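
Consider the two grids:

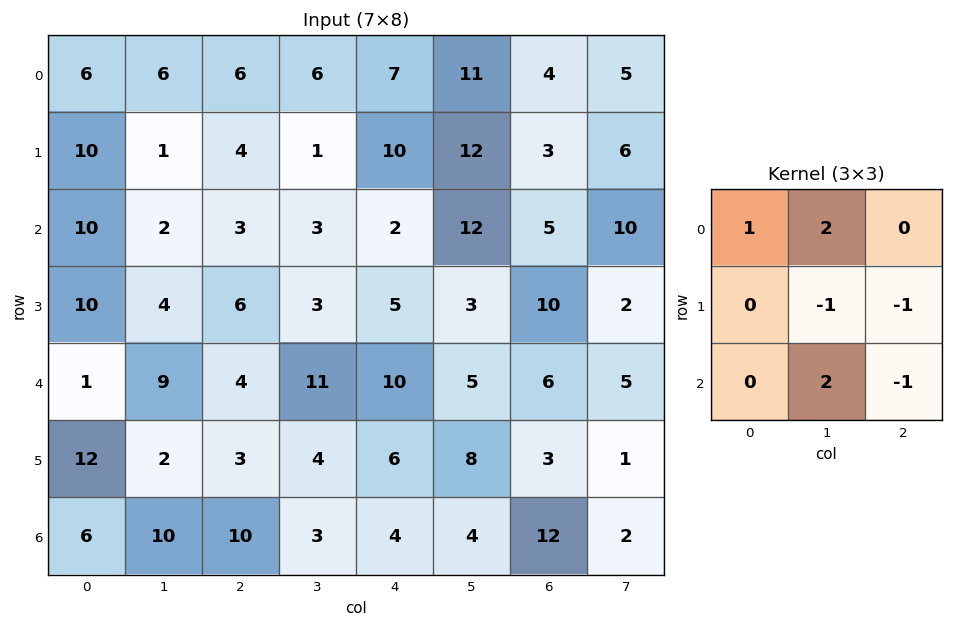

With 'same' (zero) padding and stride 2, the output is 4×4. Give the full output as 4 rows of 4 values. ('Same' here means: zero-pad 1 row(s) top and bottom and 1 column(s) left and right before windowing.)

Output[0,0]: The receptive field on the zero-padded input at this output position is [0 0 0 / 0 6 6 / 0 10 1]. Elementwise product with the kernel and sum: 0·1 + 0·2 + 6·-1 + 6·-1 + 10·2 + 1·-1.
Output[0,1]: The receptive field on the zero-padded input at this output position is [0 0 0 / 6 6 6 / 1 4 1]. Elementwise product with the kernel and sum: 0·1 + 0·2 + 6·-1 + 6·-1 + 4·2 + 1·-1.

7 -5 -10 -9
24 12 14 21
32 3 2 17
8 -5 8 0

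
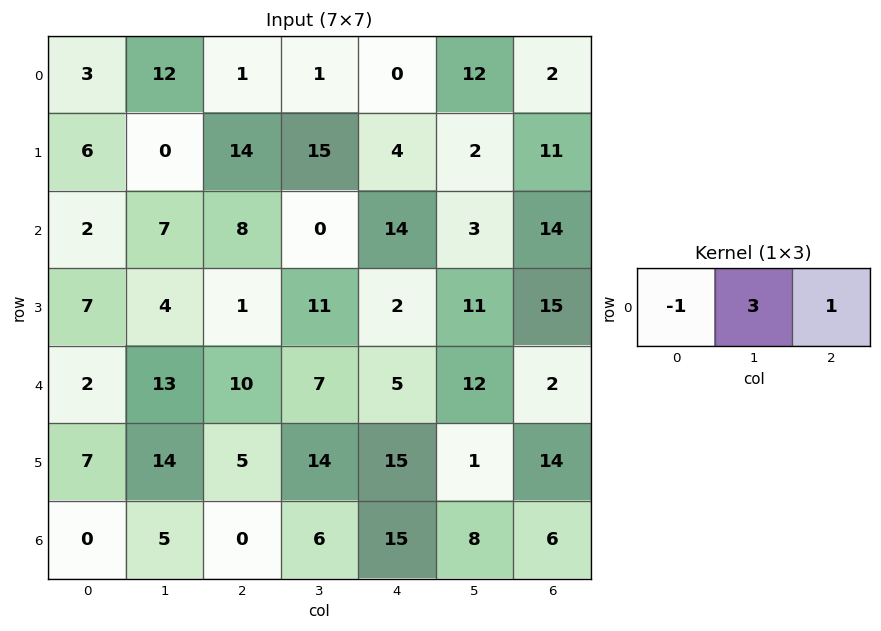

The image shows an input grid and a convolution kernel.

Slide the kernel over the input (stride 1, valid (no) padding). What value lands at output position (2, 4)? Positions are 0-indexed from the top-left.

9

The receptive field on the input at this output position is [14 3 14]. Elementwise product with the kernel and sum: 14·-1 + 3·3 + 14·1.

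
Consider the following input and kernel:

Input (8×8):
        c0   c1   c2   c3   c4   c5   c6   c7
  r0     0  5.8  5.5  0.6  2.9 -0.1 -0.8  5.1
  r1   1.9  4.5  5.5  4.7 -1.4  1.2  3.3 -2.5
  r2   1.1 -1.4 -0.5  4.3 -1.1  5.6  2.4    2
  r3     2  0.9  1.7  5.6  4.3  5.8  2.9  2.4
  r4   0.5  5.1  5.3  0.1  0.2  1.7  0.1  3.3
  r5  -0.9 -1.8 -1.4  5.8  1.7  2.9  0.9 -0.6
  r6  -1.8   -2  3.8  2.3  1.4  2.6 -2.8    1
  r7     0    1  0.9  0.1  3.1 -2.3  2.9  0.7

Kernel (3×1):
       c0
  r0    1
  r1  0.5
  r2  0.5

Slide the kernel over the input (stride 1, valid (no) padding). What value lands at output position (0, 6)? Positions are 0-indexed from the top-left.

The receptive field on the input at this output position is [-0.8 / 3.3 / 2.4]. Elementwise product with the kernel and sum: -0.8·1 + 3.3·0.5 + 2.4·0.5.

2.05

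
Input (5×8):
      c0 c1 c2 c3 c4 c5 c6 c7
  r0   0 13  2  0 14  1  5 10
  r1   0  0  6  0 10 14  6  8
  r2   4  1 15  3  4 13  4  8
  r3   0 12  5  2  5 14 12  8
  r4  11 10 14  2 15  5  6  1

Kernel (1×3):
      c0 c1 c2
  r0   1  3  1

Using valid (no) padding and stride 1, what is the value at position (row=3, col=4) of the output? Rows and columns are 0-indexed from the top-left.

59

The receptive field on the input at this output position is [5 14 12]. Elementwise product with the kernel and sum: 5·1 + 14·3 + 12·1.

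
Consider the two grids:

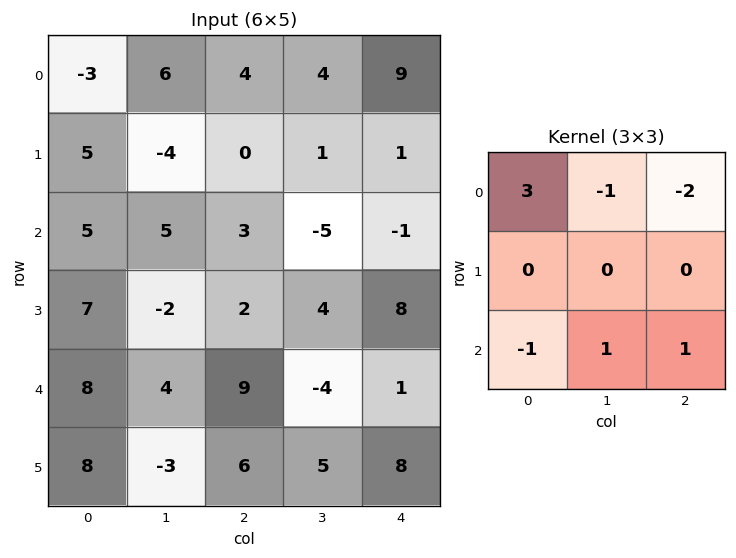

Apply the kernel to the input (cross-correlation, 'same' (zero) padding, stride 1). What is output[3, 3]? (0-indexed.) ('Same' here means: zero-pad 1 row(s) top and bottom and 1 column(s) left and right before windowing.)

The receptive field on the zero-padded input at this output position is [3 -5 -1 / 2 4 8 / 9 -4 1]. Elementwise product with the kernel and sum: 3·3 + -5·-1 + -1·-2 + 9·-1 + -4·1 + 1·1.

4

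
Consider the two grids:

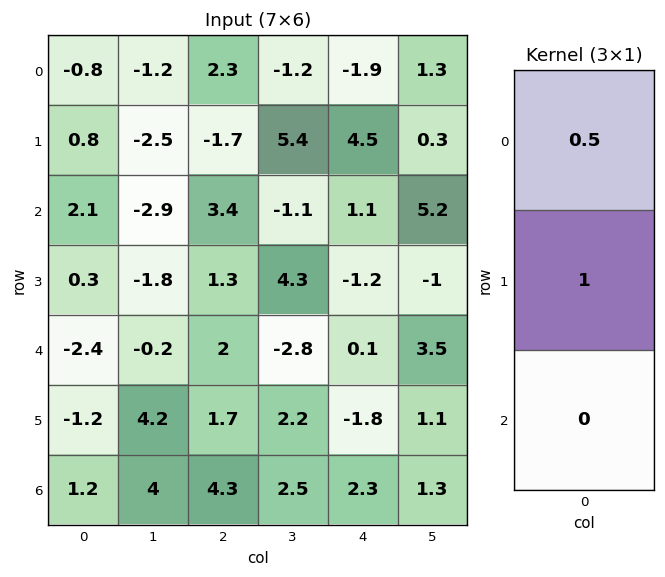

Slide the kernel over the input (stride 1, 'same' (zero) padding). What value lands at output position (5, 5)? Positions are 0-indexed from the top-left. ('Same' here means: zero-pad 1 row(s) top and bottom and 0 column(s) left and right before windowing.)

The receptive field on the zero-padded input at this output position is [3.5 / 1.1 / 1.3]. Elementwise product with the kernel and sum: 3.5·0.5 + 1.1·1.

2.85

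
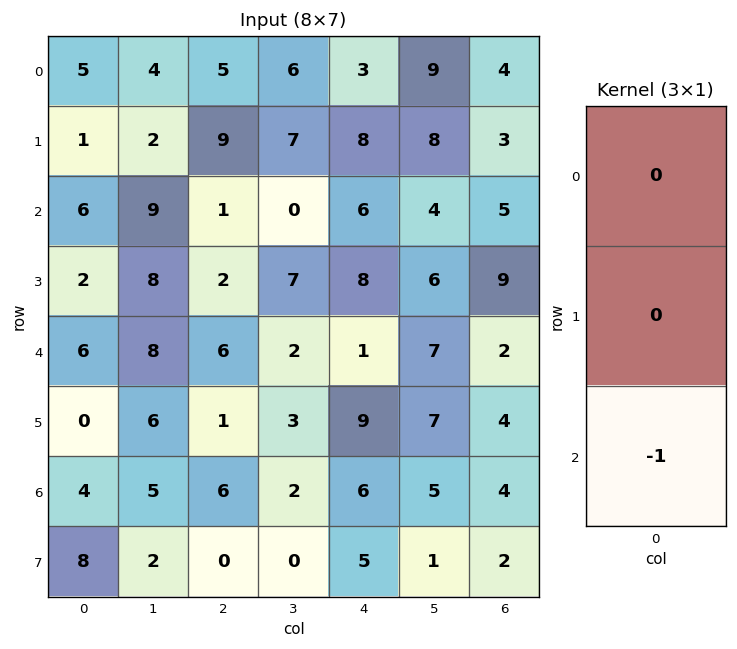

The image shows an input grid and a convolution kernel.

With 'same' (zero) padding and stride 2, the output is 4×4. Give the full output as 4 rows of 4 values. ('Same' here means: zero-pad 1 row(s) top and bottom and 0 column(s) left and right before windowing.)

Output[0,0]: The receptive field on the zero-padded input at this output position is [0 / 5 / 1]. Elementwise product with the kernel and sum: 1·-1.

-1 -9 -8 -3
-2 -2 -8 -9
0 -1 -9 -4
-8 0 -5 -2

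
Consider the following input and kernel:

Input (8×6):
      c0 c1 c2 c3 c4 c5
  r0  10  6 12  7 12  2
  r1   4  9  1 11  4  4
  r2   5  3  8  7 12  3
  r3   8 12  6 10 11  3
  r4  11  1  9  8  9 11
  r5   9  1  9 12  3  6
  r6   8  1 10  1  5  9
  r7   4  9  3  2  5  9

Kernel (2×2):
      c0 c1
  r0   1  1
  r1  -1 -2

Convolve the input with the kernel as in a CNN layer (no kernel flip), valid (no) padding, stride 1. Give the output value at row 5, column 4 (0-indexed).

The receptive field on the input at this output position is [3 6 / 5 9]. Elementwise product with the kernel and sum: 3·1 + 6·1 + 5·-1 + 9·-2.

-14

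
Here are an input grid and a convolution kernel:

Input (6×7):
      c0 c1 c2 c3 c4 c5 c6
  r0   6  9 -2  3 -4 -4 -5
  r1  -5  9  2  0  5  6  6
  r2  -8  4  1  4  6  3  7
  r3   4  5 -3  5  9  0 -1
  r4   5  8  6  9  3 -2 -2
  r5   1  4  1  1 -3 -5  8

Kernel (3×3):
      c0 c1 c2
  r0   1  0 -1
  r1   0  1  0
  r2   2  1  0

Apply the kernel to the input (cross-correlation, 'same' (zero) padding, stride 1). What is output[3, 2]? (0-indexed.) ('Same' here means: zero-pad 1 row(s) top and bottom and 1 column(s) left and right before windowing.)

The receptive field on the zero-padded input at this output position is [4 1 4 / 5 -3 5 / 8 6 9]. Elementwise product with the kernel and sum: 4·1 + 4·-1 + -3·1 + 8·2 + 6·1.

19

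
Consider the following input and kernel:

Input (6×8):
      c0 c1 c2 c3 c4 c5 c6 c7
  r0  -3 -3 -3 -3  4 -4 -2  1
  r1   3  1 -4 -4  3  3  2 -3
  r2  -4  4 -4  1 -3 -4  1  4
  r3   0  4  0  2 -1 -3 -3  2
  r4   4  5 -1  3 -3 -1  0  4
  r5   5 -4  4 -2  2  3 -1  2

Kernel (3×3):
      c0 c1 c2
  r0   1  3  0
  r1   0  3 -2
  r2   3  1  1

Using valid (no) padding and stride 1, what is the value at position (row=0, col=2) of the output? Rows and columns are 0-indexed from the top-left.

-44

The receptive field on the input at this output position is [-3 -3 4 / -4 -4 3 / -4 1 -3]. Elementwise product with the kernel and sum: -3·1 + -3·3 + -4·3 + 3·-2 + -4·3 + 1·1 + -3·1.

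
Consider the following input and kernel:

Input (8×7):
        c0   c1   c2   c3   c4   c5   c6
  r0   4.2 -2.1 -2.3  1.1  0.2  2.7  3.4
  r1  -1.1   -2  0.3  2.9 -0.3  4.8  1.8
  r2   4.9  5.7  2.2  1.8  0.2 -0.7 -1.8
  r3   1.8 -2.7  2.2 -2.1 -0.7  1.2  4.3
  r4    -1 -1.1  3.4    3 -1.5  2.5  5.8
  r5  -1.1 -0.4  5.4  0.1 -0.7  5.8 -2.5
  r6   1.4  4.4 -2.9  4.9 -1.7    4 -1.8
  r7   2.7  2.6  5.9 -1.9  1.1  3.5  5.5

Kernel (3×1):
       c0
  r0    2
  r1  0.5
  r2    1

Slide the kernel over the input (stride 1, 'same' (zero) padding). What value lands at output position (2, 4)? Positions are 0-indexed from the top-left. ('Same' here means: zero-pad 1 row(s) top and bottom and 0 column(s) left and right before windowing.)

The receptive field on the zero-padded input at this output position is [-0.3 / 0.2 / -0.7]. Elementwise product with the kernel and sum: -0.3·2 + 0.2·0.5 + -0.7·1.

-1.2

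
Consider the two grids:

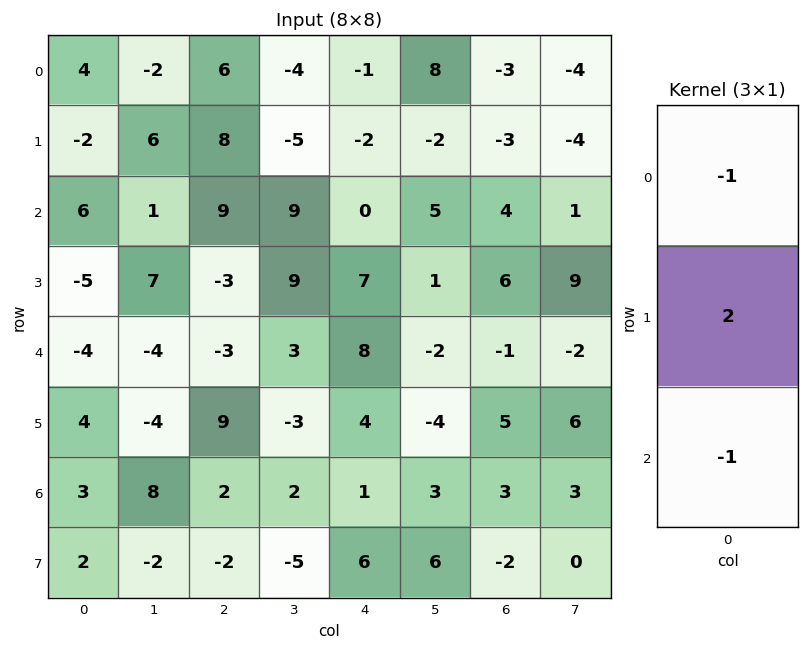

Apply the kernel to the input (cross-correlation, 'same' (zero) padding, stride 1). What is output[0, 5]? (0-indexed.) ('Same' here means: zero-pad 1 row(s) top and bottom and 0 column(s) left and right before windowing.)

18

The receptive field on the zero-padded input at this output position is [0 / 8 / -2]. Elementwise product with the kernel and sum: 0·-1 + 8·2 + -2·-1.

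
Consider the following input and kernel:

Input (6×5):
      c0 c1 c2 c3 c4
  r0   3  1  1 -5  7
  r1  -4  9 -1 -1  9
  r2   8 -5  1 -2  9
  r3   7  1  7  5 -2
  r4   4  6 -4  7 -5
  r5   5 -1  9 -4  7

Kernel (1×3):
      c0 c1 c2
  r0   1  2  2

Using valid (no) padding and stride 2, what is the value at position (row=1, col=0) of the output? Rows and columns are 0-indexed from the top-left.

0

The receptive field on the input at this output position is [8 -5 1]. Elementwise product with the kernel and sum: 8·1 + -5·2 + 1·2.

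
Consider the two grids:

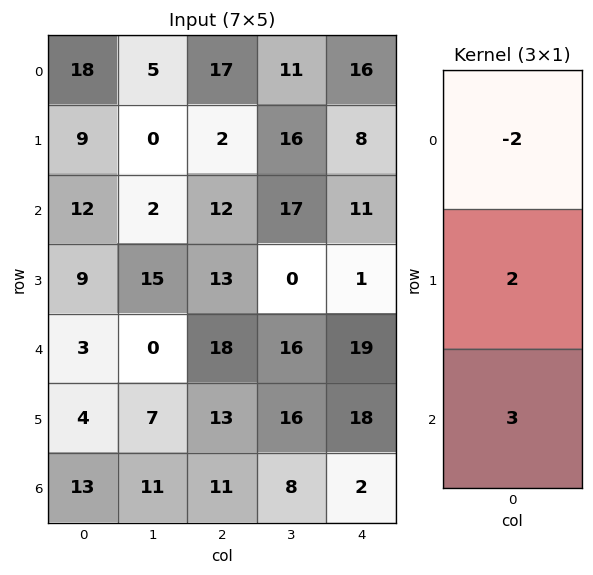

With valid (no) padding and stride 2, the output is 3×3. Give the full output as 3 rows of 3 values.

Output[0,0]: The receptive field on the input at this output position is [18 / 9 / 12]. Elementwise product with the kernel and sum: 18·-2 + 9·2 + 12·3.
Output[0,1]: The receptive field on the input at this output position is [17 / 2 / 12]. Elementwise product with the kernel and sum: 17·-2 + 2·2 + 12·3.

18 6 17
3 56 37
41 23 4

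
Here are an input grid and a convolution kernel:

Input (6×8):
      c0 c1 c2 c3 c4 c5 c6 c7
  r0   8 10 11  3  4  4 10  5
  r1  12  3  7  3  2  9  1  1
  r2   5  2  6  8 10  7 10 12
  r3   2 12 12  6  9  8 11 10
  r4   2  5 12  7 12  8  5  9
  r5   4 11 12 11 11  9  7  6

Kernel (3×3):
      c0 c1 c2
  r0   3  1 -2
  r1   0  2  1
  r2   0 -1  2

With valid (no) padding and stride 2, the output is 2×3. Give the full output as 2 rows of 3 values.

Output[0,0]: The receptive field on the input at this output position is [8 10 11 / 12 3 7 / 5 2 6]. Elementwise product with the kernel and sum: 8·3 + 10·1 + 11·-2 + 3·2 + 7·1 + 2·-1 + 6·2.
Output[0,1]: The receptive field on the input at this output position is [11 3 4 / 7 3 2 / 6 8 10]. Elementwise product with the kernel and sum: 11·3 + 3·1 + 4·-2 + 3·2 + 2·1 + 8·-1 + 10·2.

35 48 28
60 44 46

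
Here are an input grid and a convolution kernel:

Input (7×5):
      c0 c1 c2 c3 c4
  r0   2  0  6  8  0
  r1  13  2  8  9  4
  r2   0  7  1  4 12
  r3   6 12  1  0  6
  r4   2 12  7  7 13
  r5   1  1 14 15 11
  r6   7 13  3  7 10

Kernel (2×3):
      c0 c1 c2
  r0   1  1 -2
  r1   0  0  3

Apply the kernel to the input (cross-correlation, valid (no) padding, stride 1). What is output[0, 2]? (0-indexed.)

The receptive field on the input at this output position is [6 8 0 / 8 9 4]. Elementwise product with the kernel and sum: 6·1 + 8·1 + 0·-2 + 4·3.

26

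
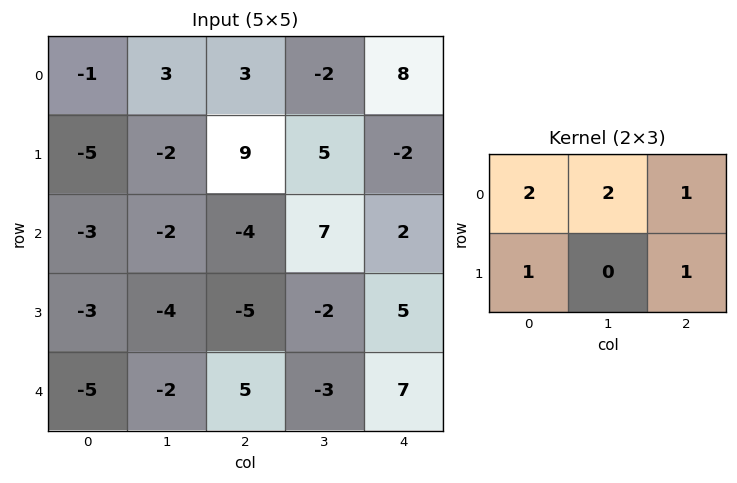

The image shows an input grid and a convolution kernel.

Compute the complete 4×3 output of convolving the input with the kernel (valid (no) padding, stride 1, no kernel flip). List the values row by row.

11 13 17
-12 24 24
-22 -11 8
-19 -25 3

Output[0,0]: The receptive field on the input at this output position is [-1 3 3 / -5 -2 9]. Elementwise product with the kernel and sum: -1·2 + 3·2 + 3·1 + -5·1 + 9·1.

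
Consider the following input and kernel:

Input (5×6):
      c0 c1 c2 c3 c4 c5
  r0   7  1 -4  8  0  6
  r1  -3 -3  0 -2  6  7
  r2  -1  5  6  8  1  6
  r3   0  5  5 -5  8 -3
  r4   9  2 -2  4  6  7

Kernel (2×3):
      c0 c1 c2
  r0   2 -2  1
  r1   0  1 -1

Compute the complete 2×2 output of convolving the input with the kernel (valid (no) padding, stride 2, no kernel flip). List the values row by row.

Output[0,0]: The receptive field on the input at this output position is [7 1 -4 / -3 -3 0]. Elementwise product with the kernel and sum: 7·2 + 1·-2 + -4·1 + -3·1 + 0·-1.
Output[0,1]: The receptive field on the input at this output position is [-4 8 0 / 0 -2 6]. Elementwise product with the kernel and sum: -4·2 + 8·-2 + 0·1 + -2·1 + 6·-1.

5 -32
-6 -16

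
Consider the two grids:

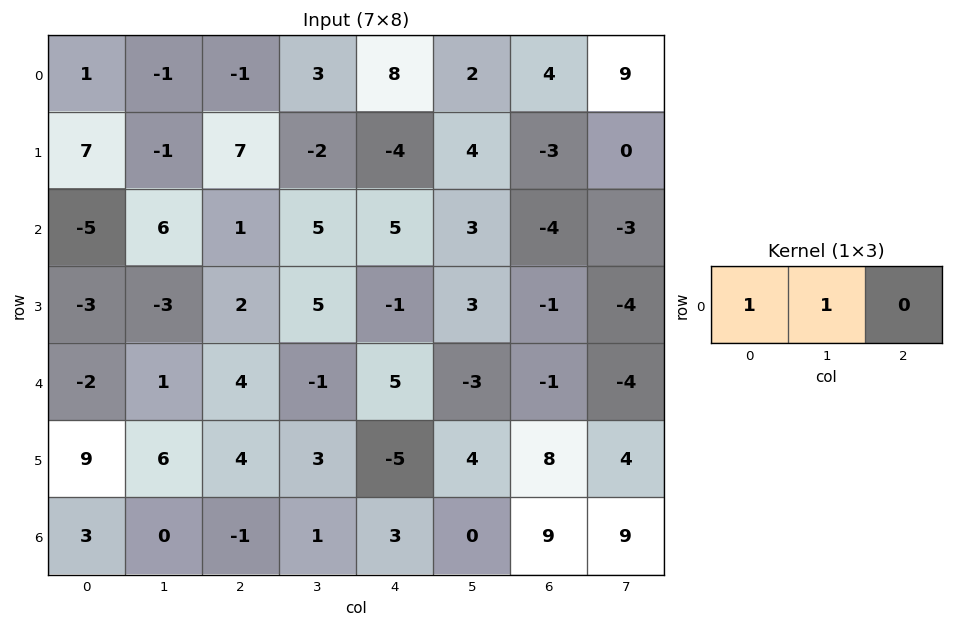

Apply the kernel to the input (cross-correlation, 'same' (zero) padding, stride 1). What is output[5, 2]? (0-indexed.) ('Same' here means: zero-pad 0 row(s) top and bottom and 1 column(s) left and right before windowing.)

10

The receptive field on the zero-padded input at this output position is [6 4 3]. Elementwise product with the kernel and sum: 6·1 + 4·1.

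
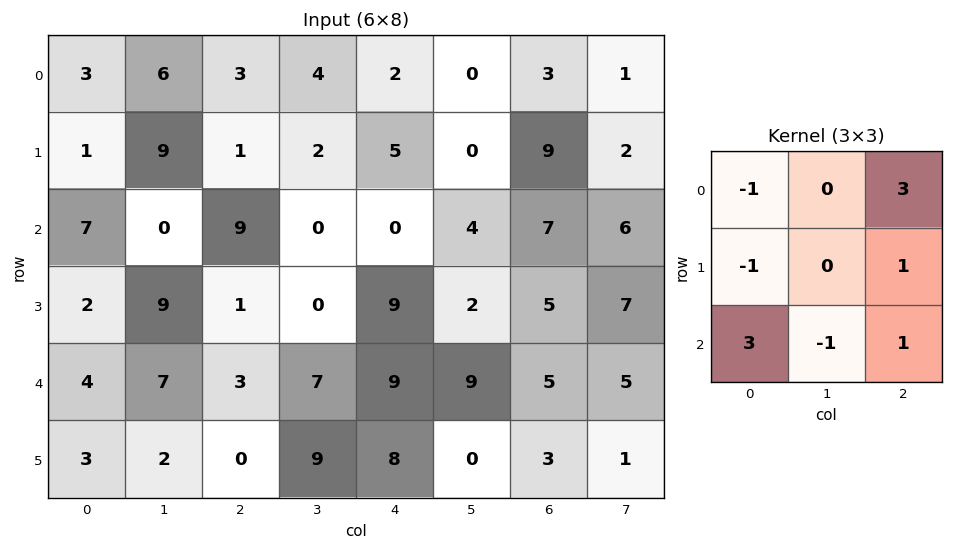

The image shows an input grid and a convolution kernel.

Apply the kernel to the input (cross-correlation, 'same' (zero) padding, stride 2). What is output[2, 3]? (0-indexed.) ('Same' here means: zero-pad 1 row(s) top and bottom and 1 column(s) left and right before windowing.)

13

The receptive field on the zero-padded input at this output position is [2 5 7 / 9 5 5 / 0 3 1]. Elementwise product with the kernel and sum: 2·-1 + 7·3 + 9·-1 + 5·1 + 0·3 + 3·-1 + 1·1.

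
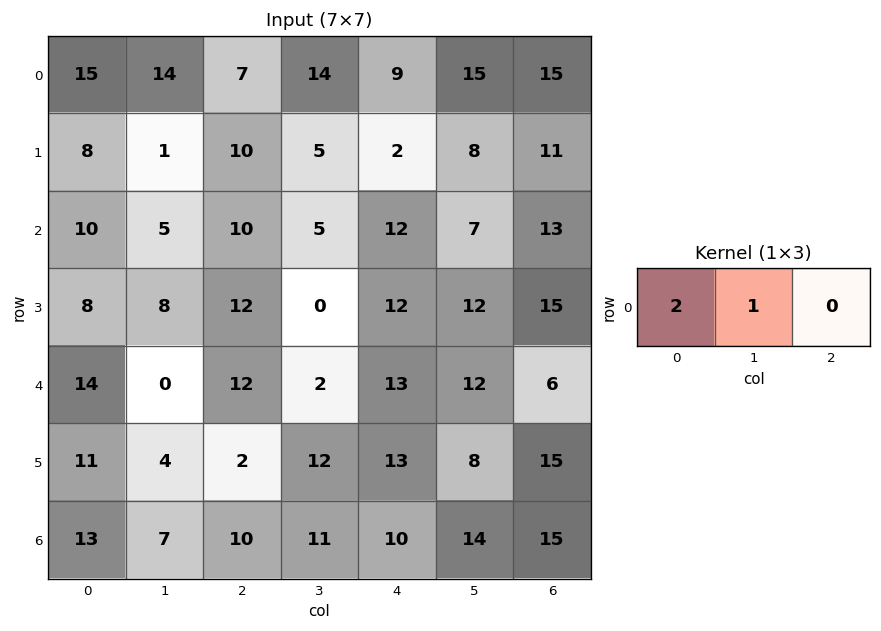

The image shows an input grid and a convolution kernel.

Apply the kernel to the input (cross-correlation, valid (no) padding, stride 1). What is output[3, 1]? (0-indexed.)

28

The receptive field on the input at this output position is [8 12 0]. Elementwise product with the kernel and sum: 8·2 + 12·1.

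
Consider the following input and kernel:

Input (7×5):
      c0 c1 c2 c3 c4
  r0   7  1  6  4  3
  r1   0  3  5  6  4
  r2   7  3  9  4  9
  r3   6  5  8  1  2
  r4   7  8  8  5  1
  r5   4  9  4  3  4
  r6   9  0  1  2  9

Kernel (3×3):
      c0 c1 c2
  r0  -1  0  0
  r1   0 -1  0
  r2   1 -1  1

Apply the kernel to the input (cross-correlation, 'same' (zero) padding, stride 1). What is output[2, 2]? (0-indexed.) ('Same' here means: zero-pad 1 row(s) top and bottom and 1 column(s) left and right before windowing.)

-14

The receptive field on the zero-padded input at this output position is [3 5 6 / 3 9 4 / 5 8 1]. Elementwise product with the kernel and sum: 3·-1 + 9·-1 + 5·1 + 8·-1 + 1·1.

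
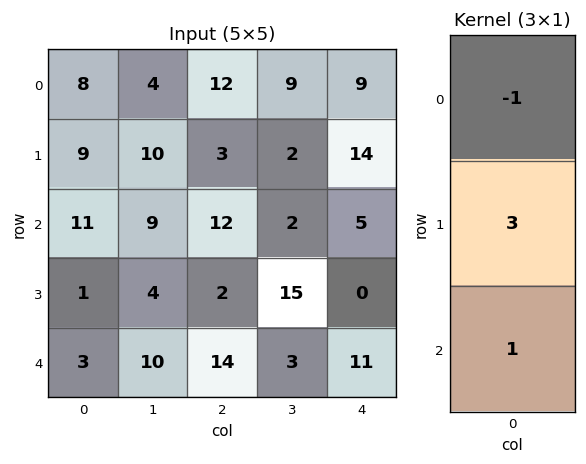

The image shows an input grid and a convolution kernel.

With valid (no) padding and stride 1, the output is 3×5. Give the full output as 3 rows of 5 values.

30 35 9 -1 38
25 21 35 19 1
-5 13 8 46 6

Output[0,0]: The receptive field on the input at this output position is [8 / 9 / 11]. Elementwise product with the kernel and sum: 8·-1 + 9·3 + 11·1.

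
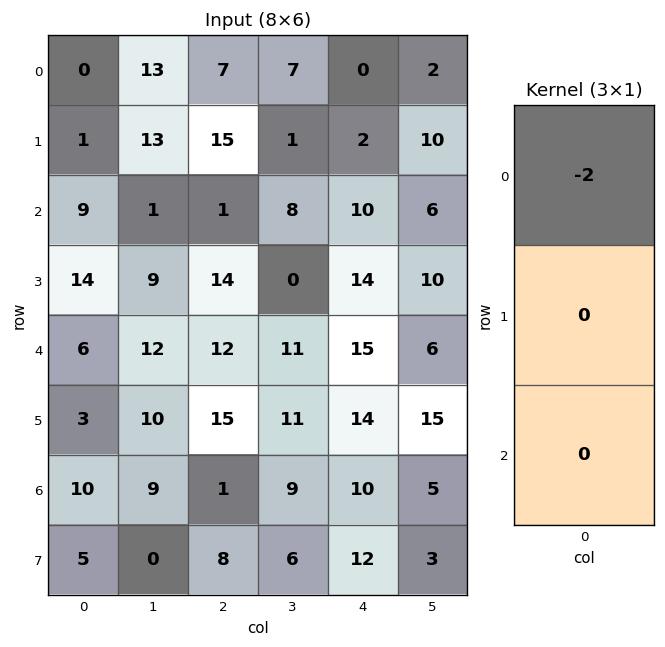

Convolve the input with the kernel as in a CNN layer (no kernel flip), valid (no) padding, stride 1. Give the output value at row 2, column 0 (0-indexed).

-18

The receptive field on the input at this output position is [9 / 14 / 6]. Elementwise product with the kernel and sum: 9·-2.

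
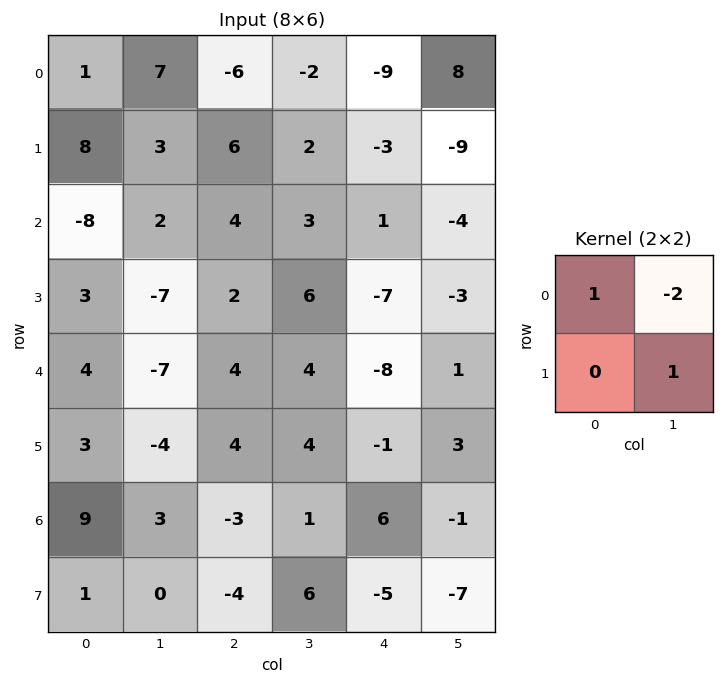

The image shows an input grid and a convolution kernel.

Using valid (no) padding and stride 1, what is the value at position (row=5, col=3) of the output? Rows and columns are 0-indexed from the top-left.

The receptive field on the input at this output position is [4 -1 / 1 6]. Elementwise product with the kernel and sum: 4·1 + -1·-2 + 6·1.

12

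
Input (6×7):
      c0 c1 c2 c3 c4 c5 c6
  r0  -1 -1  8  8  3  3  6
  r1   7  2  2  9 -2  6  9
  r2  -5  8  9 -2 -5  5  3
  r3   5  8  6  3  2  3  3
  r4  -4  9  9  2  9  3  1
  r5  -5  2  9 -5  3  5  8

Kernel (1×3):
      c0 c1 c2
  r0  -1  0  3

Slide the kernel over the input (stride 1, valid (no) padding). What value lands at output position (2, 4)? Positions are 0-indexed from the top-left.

The receptive field on the input at this output position is [-5 5 3]. Elementwise product with the kernel and sum: -5·-1 + 3·3.

14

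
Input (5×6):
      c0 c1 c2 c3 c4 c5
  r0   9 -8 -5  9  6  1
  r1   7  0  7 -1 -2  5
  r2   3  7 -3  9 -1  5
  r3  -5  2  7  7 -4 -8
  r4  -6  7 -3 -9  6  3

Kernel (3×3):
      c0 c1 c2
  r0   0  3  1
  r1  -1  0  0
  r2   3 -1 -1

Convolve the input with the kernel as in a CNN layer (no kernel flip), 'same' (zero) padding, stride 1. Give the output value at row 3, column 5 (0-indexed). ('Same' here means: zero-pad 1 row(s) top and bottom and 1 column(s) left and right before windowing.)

34

The receptive field on the zero-padded input at this output position is [-1 5 0 / -4 -8 0 / 6 3 0]. Elementwise product with the kernel and sum: 5·3 + 0·1 + -4·-1 + 6·3 + 3·-1 + 0·-1.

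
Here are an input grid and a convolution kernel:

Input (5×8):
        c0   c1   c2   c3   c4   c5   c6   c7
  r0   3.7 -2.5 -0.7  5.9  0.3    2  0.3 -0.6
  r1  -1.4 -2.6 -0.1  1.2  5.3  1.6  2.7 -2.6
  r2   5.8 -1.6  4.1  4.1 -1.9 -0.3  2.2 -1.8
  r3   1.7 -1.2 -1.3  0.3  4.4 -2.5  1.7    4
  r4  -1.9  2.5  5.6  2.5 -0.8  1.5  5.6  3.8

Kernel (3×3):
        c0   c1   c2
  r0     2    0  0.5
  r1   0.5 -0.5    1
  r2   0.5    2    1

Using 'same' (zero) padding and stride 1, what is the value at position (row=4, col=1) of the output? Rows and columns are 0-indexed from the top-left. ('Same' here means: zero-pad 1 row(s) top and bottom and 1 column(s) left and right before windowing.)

6.15

The receptive field on the zero-padded input at this output position is [1.7 -1.2 -1.3 / -1.9 2.5 5.6 / 0 0 0]. Elementwise product with the kernel and sum: 1.7·2 + -1.3·0.5 + -1.9·0.5 + 2.5·-0.5 + 5.6·1 + 0·0.5 + 0·2 + 0·1.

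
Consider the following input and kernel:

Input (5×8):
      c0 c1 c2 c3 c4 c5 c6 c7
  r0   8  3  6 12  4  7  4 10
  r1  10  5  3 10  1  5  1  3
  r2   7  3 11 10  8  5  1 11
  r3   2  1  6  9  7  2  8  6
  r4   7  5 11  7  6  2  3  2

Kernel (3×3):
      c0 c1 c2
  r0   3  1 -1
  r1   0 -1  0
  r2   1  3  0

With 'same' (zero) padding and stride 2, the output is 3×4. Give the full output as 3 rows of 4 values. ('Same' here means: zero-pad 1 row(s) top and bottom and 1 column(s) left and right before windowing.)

Output[0,0]: The receptive field on the zero-padded input at this output position is [0 0 0 / 0 8 3 / 0 10 5]. Elementwise product with the kernel and sum: 0·3 + 0·1 + 0·-1 + 8·-1 + 0·1 + 10·3.

22 8 9 4
4 16 48 38
-6 -11 26 5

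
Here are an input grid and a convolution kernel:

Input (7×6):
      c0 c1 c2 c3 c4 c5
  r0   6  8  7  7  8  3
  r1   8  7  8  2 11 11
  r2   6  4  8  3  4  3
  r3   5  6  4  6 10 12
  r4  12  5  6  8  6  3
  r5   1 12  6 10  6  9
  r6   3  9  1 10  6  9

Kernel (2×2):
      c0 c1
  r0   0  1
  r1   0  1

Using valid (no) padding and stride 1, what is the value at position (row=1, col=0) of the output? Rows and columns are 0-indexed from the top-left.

11

The receptive field on the input at this output position is [8 7 / 6 4]. Elementwise product with the kernel and sum: 7·1 + 4·1.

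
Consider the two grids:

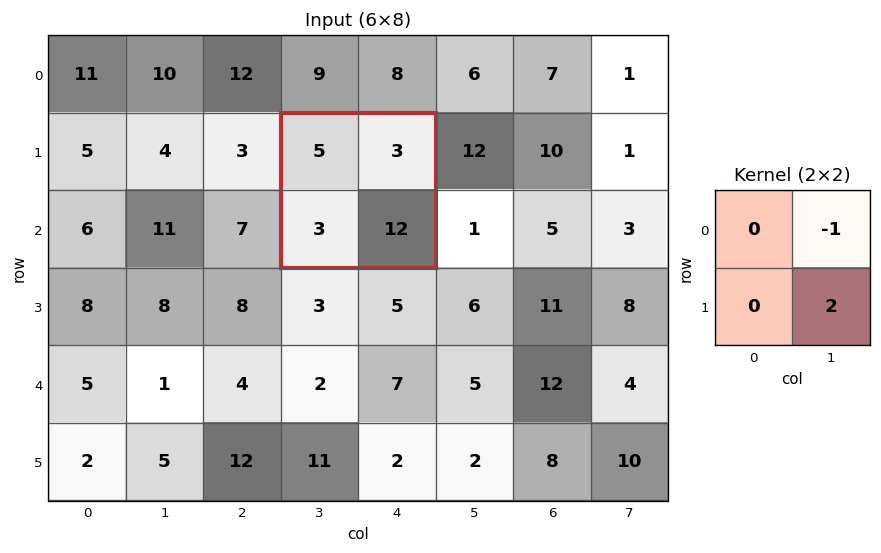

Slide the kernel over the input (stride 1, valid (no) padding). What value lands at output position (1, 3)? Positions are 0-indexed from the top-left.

21

The receptive field on the input at this output position is [5 3 / 3 12]. Elementwise product with the kernel and sum: 3·-1 + 12·2.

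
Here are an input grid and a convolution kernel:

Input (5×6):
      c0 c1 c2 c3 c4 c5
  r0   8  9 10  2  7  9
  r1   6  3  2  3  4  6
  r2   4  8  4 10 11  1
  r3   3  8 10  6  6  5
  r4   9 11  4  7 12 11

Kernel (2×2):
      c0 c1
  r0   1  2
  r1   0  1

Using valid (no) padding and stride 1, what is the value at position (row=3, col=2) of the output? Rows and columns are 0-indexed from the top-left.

The receptive field on the input at this output position is [10 6 / 4 7]. Elementwise product with the kernel and sum: 10·1 + 6·2 + 7·1.

29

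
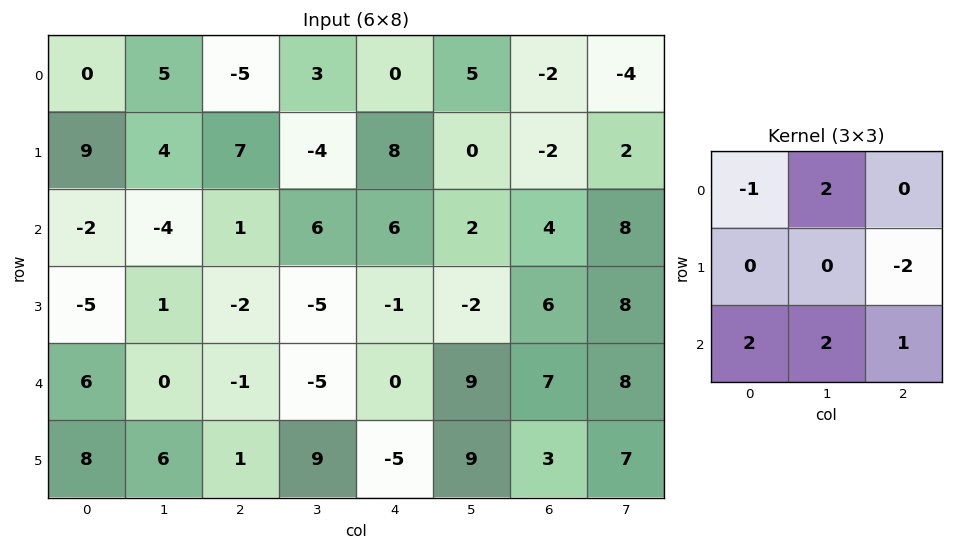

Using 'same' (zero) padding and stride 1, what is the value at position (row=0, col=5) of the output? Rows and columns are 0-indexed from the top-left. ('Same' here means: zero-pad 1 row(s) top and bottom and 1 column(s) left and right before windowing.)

The receptive field on the zero-padded input at this output position is [0 0 0 / 0 5 -2 / 8 0 -2]. Elementwise product with the kernel and sum: 0·-1 + 0·2 + -2·-2 + 8·2 + 0·2 + -2·1.

18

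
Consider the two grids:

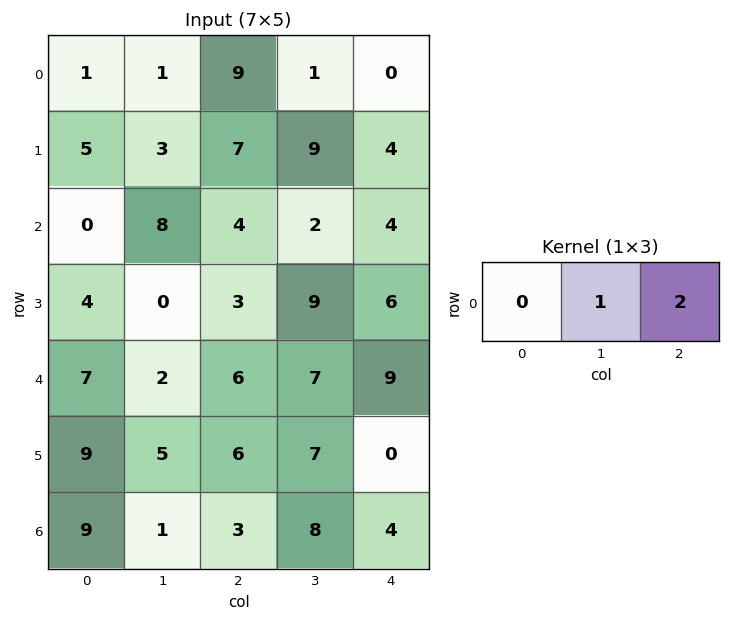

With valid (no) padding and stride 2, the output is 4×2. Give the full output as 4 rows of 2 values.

Output[0,0]: The receptive field on the input at this output position is [1 1 9]. Elementwise product with the kernel and sum: 1·1 + 9·2.
Output[0,1]: The receptive field on the input at this output position is [9 1 0]. Elementwise product with the kernel and sum: 1·1 + 0·2.

19 1
16 10
14 25
7 16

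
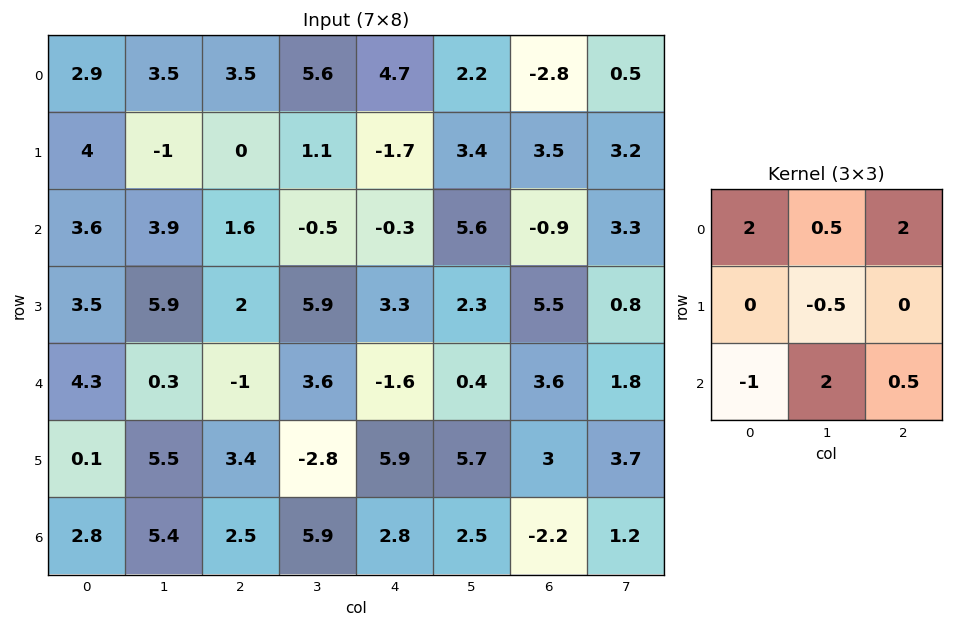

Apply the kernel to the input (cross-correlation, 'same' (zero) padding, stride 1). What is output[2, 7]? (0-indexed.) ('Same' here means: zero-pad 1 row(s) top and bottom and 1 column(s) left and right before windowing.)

3.05

The receptive field on the zero-padded input at this output position is [3.5 3.2 0 / -0.9 3.3 0 / 5.5 0.8 0]. Elementwise product with the kernel and sum: 3.5·2 + 3.2·0.5 + 0·2 + 3.3·-0.5 + 5.5·-1 + 0.8·2 + 0·0.5.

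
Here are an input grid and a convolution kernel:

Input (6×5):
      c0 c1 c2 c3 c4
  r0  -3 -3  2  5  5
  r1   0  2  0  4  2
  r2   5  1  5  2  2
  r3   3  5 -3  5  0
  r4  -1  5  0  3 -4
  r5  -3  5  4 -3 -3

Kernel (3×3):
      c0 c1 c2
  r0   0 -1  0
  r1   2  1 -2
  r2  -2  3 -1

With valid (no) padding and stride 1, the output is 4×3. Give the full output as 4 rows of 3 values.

Output[0,0]: The receptive field on the input at this output position is [-3 -3 2 / 0 2 0 / 5 1 5]. Elementwise product with the kernel and sum: -3·-1 + 0·2 + 2·1 + 0·-2 + 5·-2 + 1·3 + 5·-1.

-7 5 -11
11 -21 25
33 -21 10
15 12 -8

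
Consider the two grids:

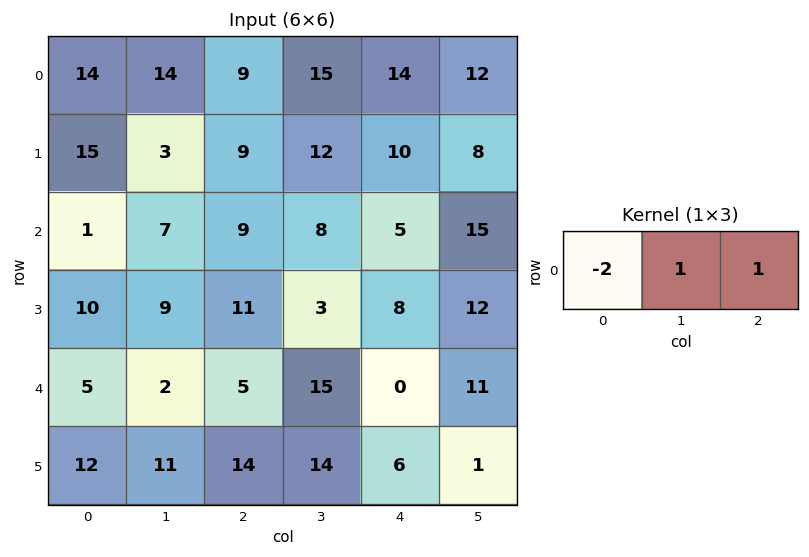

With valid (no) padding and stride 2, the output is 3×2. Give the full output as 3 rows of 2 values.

-5 11
14 -5
-3 5

Output[0,0]: The receptive field on the input at this output position is [14 14 9]. Elementwise product with the kernel and sum: 14·-2 + 14·1 + 9·1.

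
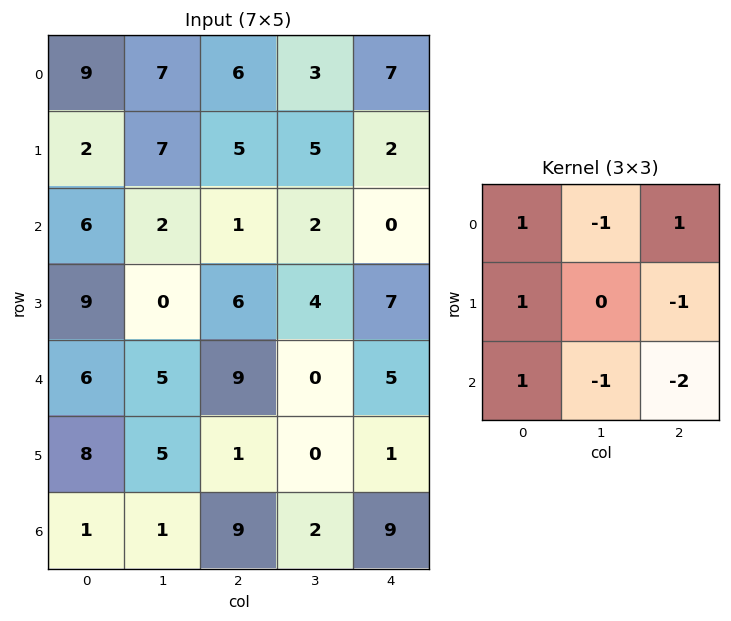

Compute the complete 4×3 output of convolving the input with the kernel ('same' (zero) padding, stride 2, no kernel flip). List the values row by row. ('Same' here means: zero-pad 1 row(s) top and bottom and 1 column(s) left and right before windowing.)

Output[0,0]: The receptive field on the zero-padded input at this output position is [0 0 0 / 0 9 7 / 0 2 7]. Elementwise product with the kernel and sum: 0·1 + 0·-1 + 0·1 + 0·1 + 7·-1 + 0·1 + 2·-1 + 7·-2.

-23 -4 6
-6 -7 2
-32 7 -4
-4 3 1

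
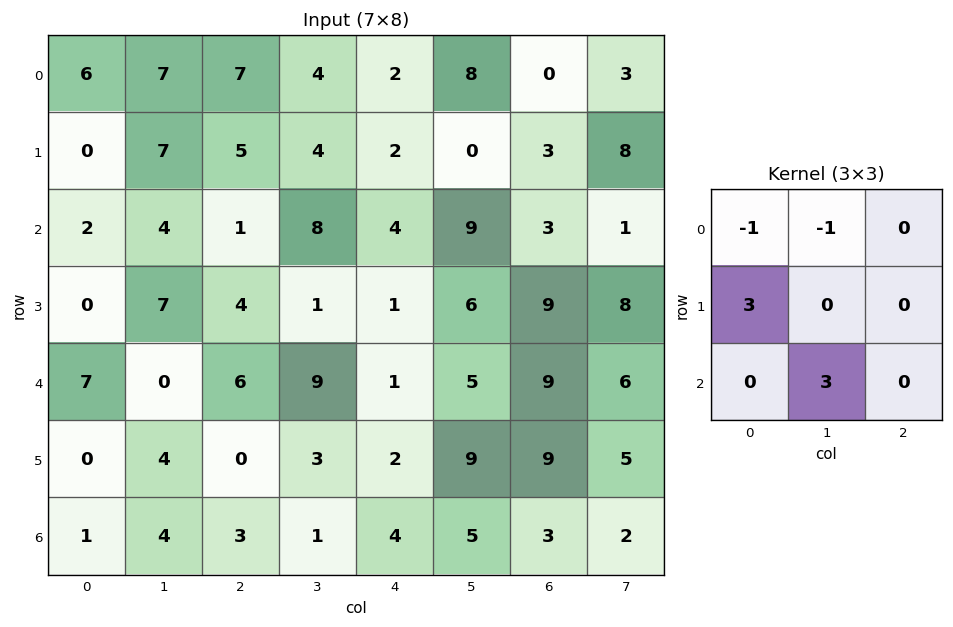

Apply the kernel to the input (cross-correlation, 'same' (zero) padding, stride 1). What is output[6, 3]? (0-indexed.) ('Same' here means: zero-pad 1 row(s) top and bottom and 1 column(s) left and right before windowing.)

The receptive field on the zero-padded input at this output position is [0 3 2 / 3 1 4 / 0 0 0]. Elementwise product with the kernel and sum: 0·-1 + 3·-1 + 3·3 + 0·3.

6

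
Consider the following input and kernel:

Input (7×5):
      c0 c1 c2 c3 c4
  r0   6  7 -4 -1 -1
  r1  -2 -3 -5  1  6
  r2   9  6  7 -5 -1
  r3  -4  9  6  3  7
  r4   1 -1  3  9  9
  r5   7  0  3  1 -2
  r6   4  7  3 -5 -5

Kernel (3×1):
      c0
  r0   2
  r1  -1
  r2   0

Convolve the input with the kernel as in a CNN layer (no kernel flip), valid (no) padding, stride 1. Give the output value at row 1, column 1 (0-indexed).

-12

The receptive field on the input at this output position is [-3 / 6 / 9]. Elementwise product with the kernel and sum: -3·2 + 6·-1.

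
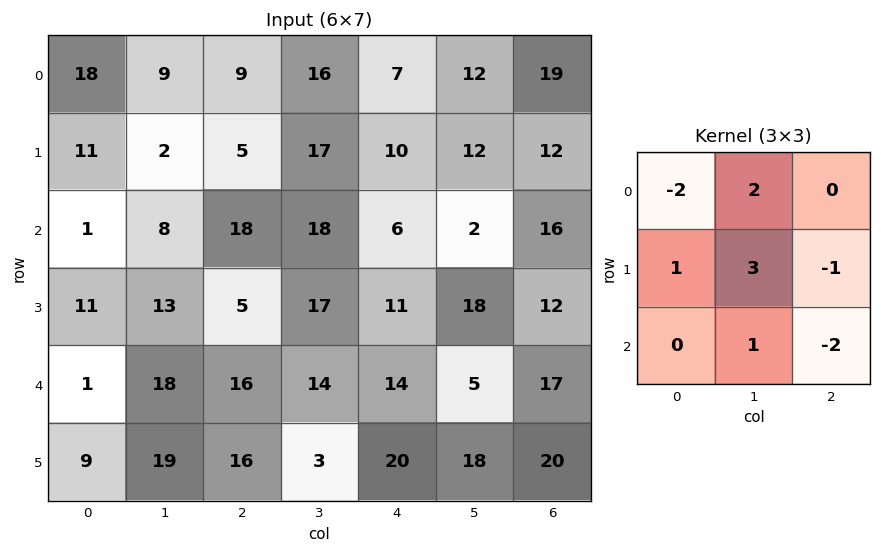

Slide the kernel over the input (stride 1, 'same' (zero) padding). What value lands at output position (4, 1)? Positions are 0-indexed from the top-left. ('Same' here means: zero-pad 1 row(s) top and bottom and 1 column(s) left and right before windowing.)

30

The receptive field on the zero-padded input at this output position is [11 13 5 / 1 18 16 / 9 19 16]. Elementwise product with the kernel and sum: 11·-2 + 13·2 + 1·1 + 18·3 + 16·-1 + 19·1 + 16·-2.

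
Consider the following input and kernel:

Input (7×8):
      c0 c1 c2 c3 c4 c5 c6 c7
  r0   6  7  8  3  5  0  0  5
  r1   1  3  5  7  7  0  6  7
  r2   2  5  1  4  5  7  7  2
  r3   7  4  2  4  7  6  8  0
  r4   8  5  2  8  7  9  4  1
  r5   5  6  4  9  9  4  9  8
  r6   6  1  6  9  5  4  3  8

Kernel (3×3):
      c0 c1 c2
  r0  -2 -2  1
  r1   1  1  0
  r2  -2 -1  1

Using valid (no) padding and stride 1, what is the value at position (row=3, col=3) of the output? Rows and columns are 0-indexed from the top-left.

The receptive field on the input at this output position is [4 7 6 / 8 7 9 / 9 9 4]. Elementwise product with the kernel and sum: 4·-2 + 7·-2 + 6·1 + 8·1 + 7·1 + 9·-2 + 9·-1 + 4·1.

-24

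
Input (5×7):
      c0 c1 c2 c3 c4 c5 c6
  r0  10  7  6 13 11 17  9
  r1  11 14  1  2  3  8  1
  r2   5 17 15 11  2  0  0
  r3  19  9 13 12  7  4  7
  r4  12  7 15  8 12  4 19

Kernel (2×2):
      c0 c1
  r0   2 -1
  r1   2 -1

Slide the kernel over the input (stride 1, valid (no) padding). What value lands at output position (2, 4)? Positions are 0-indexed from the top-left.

14

The receptive field on the input at this output position is [2 0 / 7 4]. Elementwise product with the kernel and sum: 2·2 + 0·-1 + 7·2 + 4·-1.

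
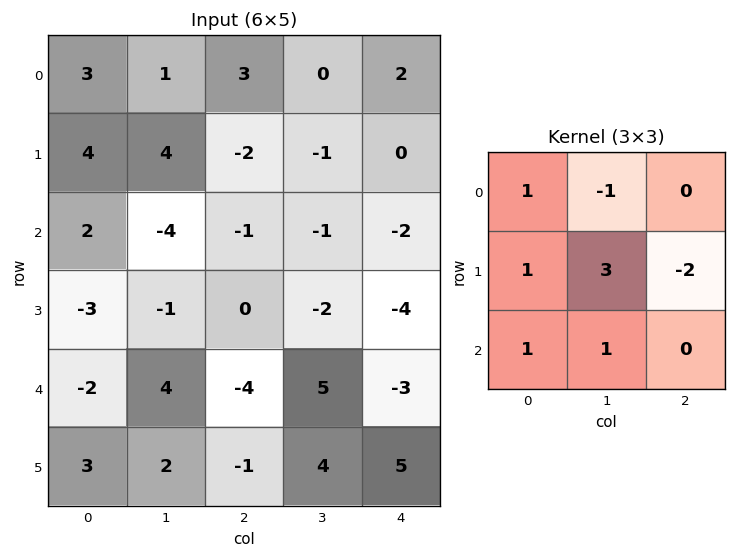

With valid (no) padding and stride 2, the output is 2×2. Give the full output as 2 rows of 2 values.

20 -4
2 3

Output[0,0]: The receptive field on the input at this output position is [3 1 3 / 4 4 -2 / 2 -4 -1]. Elementwise product with the kernel and sum: 3·1 + 1·-1 + 4·1 + 4·3 + -2·-2 + 2·1 + -4·1.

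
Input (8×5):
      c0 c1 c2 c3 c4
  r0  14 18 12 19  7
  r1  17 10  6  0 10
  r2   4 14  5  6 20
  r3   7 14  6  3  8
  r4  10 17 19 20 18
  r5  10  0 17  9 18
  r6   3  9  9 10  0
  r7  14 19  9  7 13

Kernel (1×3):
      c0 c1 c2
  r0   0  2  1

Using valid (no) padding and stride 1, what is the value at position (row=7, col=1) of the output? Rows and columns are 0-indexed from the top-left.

The receptive field on the input at this output position is [19 9 7]. Elementwise product with the kernel and sum: 9·2 + 7·1.

25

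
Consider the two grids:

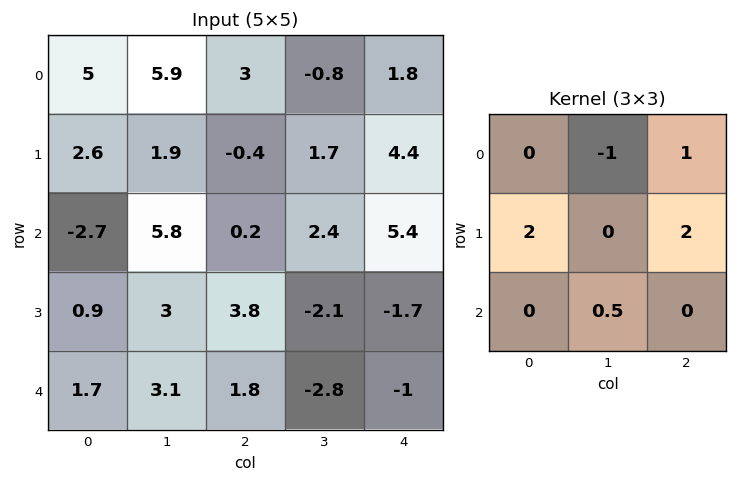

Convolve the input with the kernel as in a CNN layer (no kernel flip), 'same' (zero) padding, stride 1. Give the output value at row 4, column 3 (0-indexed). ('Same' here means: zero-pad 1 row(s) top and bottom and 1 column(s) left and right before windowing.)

2

The receptive field on the zero-padded input at this output position is [3.8 -2.1 -1.7 / 1.8 -2.8 -1 / 0 0 0]. Elementwise product with the kernel and sum: -2.1·-1 + -1.7·1 + 1.8·2 + -1·2 + 0·0.5.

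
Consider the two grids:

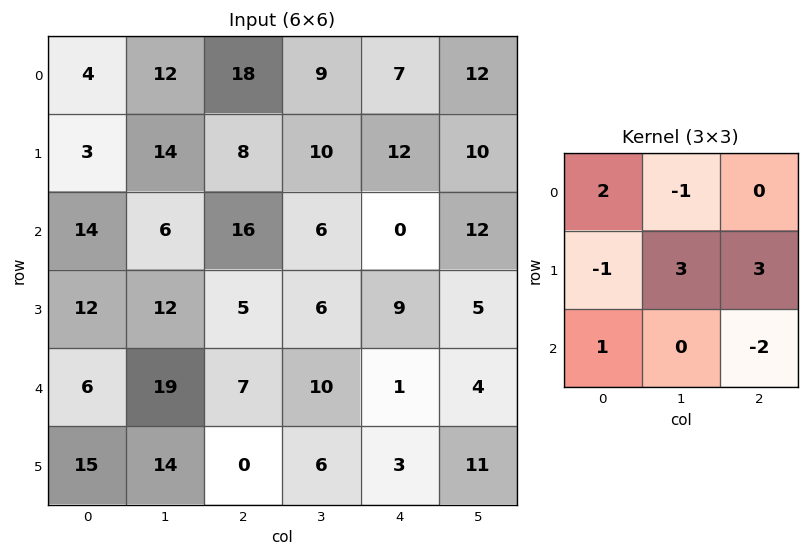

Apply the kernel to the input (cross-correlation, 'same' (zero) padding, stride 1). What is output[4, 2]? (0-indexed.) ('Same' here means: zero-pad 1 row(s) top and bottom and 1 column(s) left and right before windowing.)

The receptive field on the zero-padded input at this output position is [12 5 6 / 19 7 10 / 14 0 6]. Elementwise product with the kernel and sum: 12·2 + 5·-1 + 19·-1 + 7·3 + 10·3 + 14·1 + 6·-2.

53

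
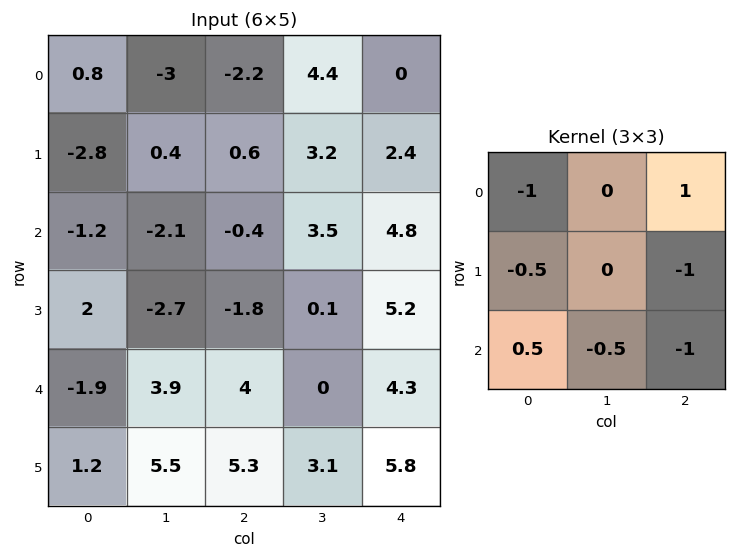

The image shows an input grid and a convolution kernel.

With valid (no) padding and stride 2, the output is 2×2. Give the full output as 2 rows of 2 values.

-1.35 -7.25
-5.3 -1.4

Output[0,0]: The receptive field on the input at this output position is [0.8 -3 -2.2 / -2.8 0.4 0.6 / -1.2 -2.1 -0.4]. Elementwise product with the kernel and sum: 0.8·-1 + -2.2·1 + -2.8·-0.5 + 0.6·-1 + -1.2·0.5 + -2.1·-0.5 + -0.4·-1.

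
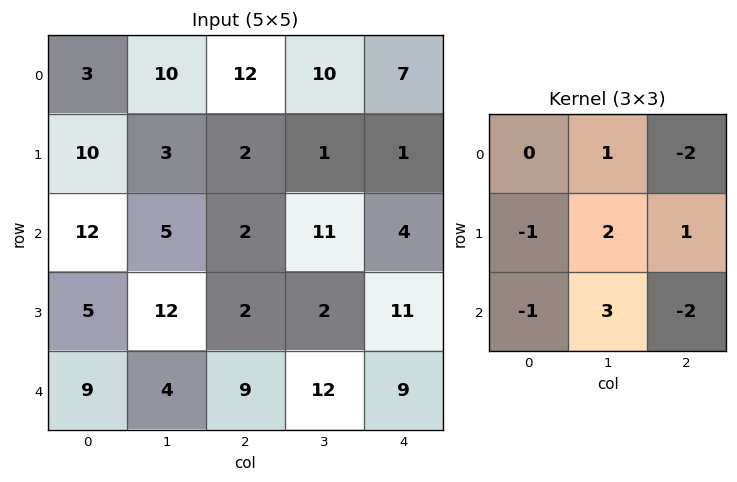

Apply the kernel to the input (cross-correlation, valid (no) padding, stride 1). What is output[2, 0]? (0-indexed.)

The receptive field on the input at this output position is [12 5 2 / 5 12 2 / 9 4 9]. Elementwise product with the kernel and sum: 5·1 + 2·-2 + 5·-1 + 12·2 + 2·1 + 9·-1 + 4·3 + 9·-2.

7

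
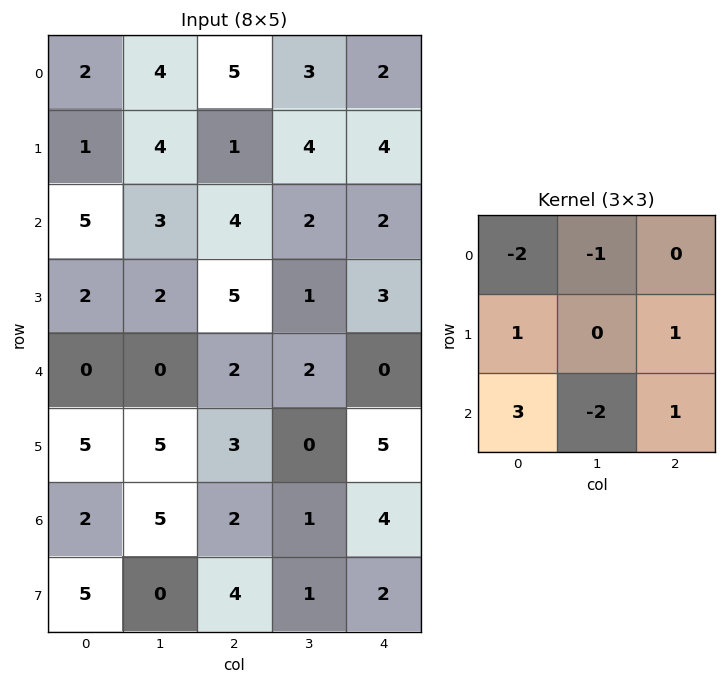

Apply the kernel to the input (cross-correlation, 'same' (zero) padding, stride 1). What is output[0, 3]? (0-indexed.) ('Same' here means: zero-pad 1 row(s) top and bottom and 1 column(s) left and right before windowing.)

6

The receptive field on the zero-padded input at this output position is [0 0 0 / 5 3 2 / 1 4 4]. Elementwise product with the kernel and sum: 0·-2 + 0·-1 + 5·1 + 2·1 + 1·3 + 4·-2 + 4·1.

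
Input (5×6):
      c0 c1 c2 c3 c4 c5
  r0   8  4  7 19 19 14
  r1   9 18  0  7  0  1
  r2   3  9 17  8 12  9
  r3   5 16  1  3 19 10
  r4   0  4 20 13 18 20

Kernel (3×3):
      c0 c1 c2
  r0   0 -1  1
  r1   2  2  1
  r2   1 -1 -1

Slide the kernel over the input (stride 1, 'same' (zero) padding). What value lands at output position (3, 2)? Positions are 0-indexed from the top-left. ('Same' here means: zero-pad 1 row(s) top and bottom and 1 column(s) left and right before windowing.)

-1

The receptive field on the zero-padded input at this output position is [9 17 8 / 16 1 3 / 4 20 13]. Elementwise product with the kernel and sum: 17·-1 + 8·1 + 16·2 + 1·2 + 3·1 + 4·1 + 20·-1 + 13·-1.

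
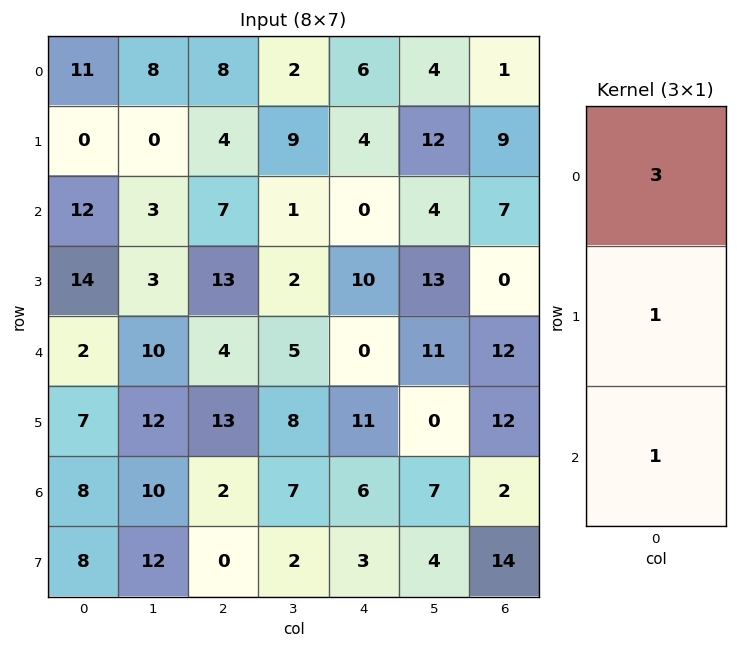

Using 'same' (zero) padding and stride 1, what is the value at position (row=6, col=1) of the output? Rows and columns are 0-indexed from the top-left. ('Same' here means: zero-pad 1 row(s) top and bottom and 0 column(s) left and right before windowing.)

58

The receptive field on the zero-padded input at this output position is [12 / 10 / 12]. Elementwise product with the kernel and sum: 12·3 + 10·1 + 12·1.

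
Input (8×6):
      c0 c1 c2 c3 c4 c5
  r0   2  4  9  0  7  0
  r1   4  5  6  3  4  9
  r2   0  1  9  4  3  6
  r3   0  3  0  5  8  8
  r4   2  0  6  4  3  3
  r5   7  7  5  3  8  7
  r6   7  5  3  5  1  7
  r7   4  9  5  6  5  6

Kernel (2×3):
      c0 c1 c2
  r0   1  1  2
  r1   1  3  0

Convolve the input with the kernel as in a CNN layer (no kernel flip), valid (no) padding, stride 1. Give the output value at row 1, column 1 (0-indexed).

The receptive field on the input at this output position is [5 6 3 / 1 9 4]. Elementwise product with the kernel and sum: 5·1 + 6·1 + 3·2 + 1·1 + 9·3.

45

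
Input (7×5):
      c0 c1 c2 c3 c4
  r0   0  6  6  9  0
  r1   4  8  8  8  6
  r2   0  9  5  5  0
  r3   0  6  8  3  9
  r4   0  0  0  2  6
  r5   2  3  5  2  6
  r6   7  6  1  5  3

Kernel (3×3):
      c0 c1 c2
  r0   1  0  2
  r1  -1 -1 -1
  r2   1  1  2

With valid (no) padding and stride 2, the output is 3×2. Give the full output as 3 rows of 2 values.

11 -6
-4 -1
5 11

Output[0,0]: The receptive field on the input at this output position is [0 6 6 / 4 8 8 / 0 9 5]. Elementwise product with the kernel and sum: 0·1 + 6·2 + 4·-1 + 8·-1 + 8·-1 + 0·1 + 9·1 + 5·2.
Output[0,1]: The receptive field on the input at this output position is [6 9 0 / 8 8 6 / 5 5 0]. Elementwise product with the kernel and sum: 6·1 + 0·2 + 8·-1 + 8·-1 + 6·-1 + 5·1 + 5·1 + 0·2.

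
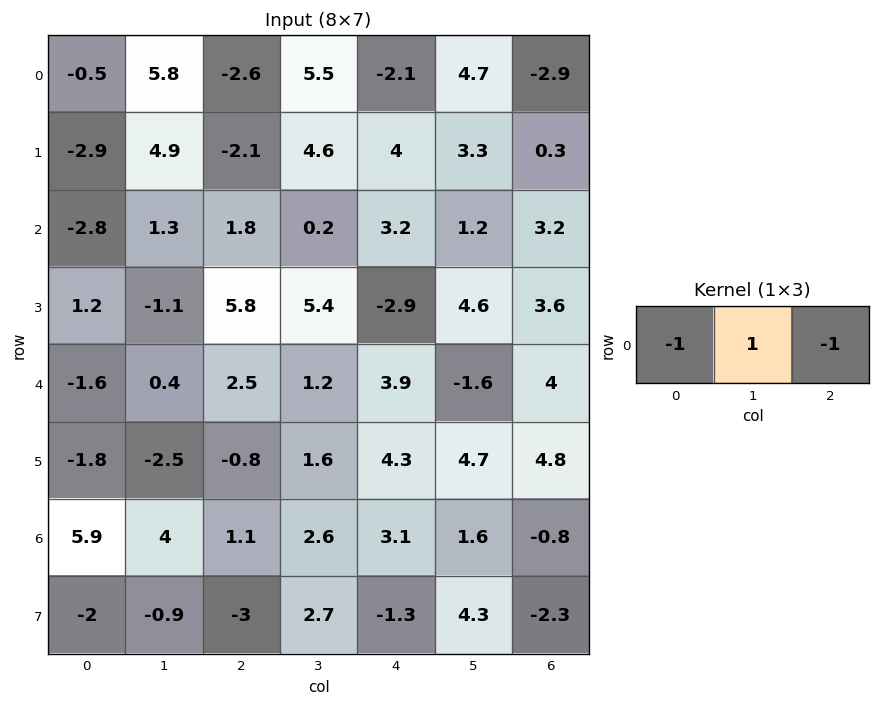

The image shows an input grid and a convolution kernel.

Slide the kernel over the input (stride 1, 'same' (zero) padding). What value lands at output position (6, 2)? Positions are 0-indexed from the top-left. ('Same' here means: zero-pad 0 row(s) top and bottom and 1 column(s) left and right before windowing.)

The receptive field on the zero-padded input at this output position is [4 1.1 2.6]. Elementwise product with the kernel and sum: 4·-1 + 1.1·1 + 2.6·-1.

-5.5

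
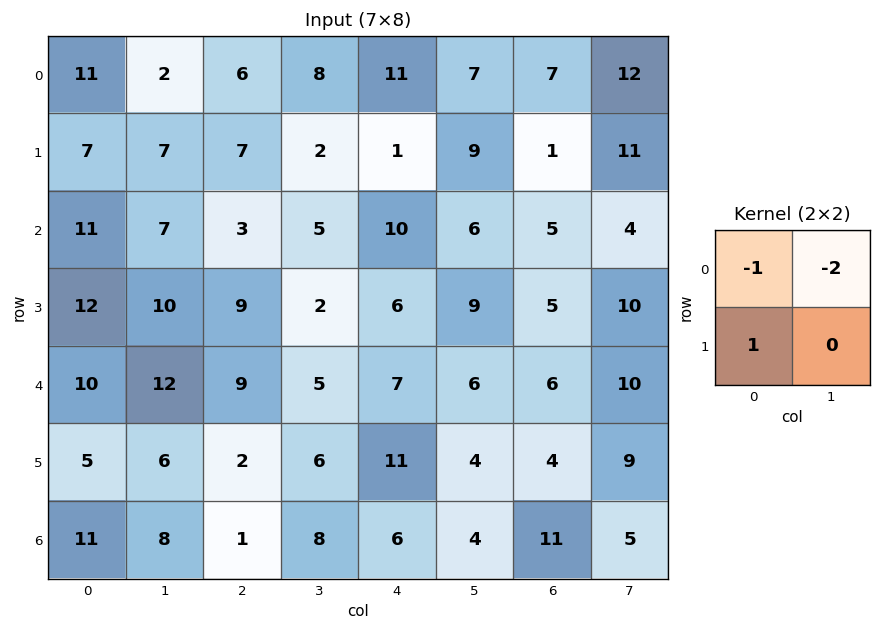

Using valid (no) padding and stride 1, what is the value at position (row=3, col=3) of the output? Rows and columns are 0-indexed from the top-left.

The receptive field on the input at this output position is [2 6 / 5 7]. Elementwise product with the kernel and sum: 2·-1 + 6·-2 + 5·1.

-9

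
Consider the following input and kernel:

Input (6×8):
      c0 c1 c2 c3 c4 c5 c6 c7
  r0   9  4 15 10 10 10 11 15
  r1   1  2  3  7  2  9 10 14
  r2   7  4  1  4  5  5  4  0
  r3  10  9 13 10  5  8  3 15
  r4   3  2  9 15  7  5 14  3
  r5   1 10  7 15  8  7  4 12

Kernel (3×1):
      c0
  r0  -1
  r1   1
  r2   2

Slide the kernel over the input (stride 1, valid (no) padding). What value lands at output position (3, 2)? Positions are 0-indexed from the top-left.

10

The receptive field on the input at this output position is [13 / 9 / 7]. Elementwise product with the kernel and sum: 13·-1 + 9·1 + 7·2.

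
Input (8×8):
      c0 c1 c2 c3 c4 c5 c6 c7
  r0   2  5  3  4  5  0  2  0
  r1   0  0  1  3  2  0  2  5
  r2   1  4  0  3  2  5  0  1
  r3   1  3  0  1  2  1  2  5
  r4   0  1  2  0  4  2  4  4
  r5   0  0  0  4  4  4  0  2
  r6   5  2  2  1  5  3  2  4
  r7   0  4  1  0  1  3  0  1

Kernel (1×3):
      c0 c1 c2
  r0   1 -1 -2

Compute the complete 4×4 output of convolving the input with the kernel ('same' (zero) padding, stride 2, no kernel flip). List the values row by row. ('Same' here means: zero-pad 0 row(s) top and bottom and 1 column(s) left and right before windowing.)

Output[0,0]: The receptive field on the zero-padded input at this output position is [0 2 5]. Elementwise product with the kernel and sum: 0·1 + 2·-1 + 5·-2.

-12 -6 -1 -2
-9 -2 -9 3
-2 -1 -8 -10
-9 -2 -10 -7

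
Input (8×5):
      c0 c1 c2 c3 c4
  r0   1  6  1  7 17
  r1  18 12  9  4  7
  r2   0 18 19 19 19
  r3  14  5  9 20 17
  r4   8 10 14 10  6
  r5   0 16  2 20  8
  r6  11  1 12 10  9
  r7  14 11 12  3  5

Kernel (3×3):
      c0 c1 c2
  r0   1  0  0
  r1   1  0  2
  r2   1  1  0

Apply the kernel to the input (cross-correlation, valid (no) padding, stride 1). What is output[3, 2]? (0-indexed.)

57

The receptive field on the input at this output position is [9 20 17 / 14 10 6 / 2 20 8]. Elementwise product with the kernel and sum: 9·1 + 14·1 + 6·2 + 2·1 + 20·1.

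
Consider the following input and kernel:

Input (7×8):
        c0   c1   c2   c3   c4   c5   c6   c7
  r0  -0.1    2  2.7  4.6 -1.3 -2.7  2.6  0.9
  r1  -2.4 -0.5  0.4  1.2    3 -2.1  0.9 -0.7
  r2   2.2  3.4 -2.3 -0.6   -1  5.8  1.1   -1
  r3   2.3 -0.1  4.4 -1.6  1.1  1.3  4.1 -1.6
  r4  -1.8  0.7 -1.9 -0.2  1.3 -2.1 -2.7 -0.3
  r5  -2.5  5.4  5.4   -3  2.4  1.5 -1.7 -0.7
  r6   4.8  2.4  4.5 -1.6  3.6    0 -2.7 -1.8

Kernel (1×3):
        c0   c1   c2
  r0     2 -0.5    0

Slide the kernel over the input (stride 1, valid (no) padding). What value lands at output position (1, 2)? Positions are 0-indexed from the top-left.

The receptive field on the input at this output position is [0.4 1.2 3]. Elementwise product with the kernel and sum: 0.4·2 + 1.2·-0.5.

0.2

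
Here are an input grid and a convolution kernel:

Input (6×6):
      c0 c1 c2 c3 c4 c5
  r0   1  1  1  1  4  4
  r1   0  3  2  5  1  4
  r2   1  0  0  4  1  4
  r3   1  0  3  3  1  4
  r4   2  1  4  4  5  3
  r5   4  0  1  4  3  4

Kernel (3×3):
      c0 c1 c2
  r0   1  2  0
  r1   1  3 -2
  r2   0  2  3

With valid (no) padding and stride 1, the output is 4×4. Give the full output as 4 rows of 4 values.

8 14 29 23
16 14 31 20
10 23 41 23
1 25 32 36

Output[0,0]: The receptive field on the input at this output position is [1 1 1 / 0 3 2 / 1 0 0]. Elementwise product with the kernel and sum: 1·1 + 1·2 + 0·1 + 3·3 + 2·-2 + 0·2 + 0·3.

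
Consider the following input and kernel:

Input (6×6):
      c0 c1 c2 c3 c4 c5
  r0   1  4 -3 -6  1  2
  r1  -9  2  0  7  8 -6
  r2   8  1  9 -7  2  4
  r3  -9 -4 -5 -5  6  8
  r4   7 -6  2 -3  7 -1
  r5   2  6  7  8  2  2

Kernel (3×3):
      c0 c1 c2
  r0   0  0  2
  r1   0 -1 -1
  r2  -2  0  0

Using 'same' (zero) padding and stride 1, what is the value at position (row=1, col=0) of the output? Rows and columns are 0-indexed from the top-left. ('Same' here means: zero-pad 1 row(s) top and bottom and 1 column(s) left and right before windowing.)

The receptive field on the zero-padded input at this output position is [0 1 4 / 0 -9 2 / 0 8 1]. Elementwise product with the kernel and sum: 4·2 + -9·-1 + 2·-1 + 0·-2.

15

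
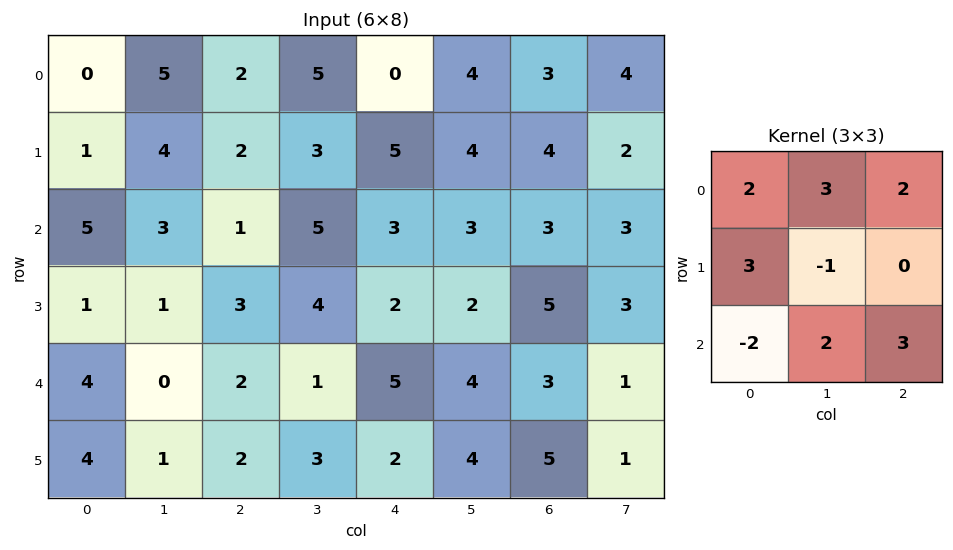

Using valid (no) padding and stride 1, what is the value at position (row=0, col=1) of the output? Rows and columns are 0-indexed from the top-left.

47

The receptive field on the input at this output position is [5 2 5 / 4 2 3 / 3 1 5]. Elementwise product with the kernel and sum: 5·2 + 2·3 + 5·2 + 4·3 + 2·-1 + 3·-2 + 1·2 + 5·3.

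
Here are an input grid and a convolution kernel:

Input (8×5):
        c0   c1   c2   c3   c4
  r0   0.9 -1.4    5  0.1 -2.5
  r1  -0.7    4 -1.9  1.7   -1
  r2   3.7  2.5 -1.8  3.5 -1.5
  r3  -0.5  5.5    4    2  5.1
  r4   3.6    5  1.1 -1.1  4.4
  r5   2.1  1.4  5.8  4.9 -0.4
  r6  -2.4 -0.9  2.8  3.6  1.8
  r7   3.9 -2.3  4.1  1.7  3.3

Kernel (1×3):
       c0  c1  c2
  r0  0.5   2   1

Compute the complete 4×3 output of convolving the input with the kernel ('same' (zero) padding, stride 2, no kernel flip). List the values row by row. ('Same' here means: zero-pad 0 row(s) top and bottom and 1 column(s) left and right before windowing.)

0.4 9.4 -4.95
9.9 1.15 -1.25
12.2 3.6 8.25
-5.7 8.75 5.4

Output[0,0]: The receptive field on the zero-padded input at this output position is [0 0.9 -1.4]. Elementwise product with the kernel and sum: 0·0.5 + 0.9·2 + -1.4·1.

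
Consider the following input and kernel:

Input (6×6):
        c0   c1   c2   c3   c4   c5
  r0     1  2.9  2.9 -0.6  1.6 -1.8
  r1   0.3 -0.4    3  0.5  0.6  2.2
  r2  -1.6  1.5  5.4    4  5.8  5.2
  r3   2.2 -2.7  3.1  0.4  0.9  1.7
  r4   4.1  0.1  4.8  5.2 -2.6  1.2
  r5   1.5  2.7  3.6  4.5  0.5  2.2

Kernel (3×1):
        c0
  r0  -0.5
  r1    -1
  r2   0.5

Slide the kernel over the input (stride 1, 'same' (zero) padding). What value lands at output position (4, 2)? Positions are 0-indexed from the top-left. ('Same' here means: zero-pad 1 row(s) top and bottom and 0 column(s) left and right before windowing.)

-4.55

The receptive field on the zero-padded input at this output position is [3.1 / 4.8 / 3.6]. Elementwise product with the kernel and sum: 3.1·-0.5 + 4.8·-1 + 3.6·0.5.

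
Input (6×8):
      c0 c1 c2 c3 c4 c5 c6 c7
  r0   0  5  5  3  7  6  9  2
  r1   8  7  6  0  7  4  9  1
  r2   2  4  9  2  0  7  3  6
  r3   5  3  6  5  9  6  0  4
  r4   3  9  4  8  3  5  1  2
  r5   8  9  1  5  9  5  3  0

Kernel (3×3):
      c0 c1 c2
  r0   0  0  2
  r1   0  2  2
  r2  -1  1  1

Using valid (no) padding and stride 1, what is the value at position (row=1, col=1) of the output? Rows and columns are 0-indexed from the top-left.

The receptive field on the input at this output position is [7 6 0 / 4 9 2 / 3 6 5]. Elementwise product with the kernel and sum: 0·2 + 9·2 + 2·2 + 3·-1 + 6·1 + 5·1.

30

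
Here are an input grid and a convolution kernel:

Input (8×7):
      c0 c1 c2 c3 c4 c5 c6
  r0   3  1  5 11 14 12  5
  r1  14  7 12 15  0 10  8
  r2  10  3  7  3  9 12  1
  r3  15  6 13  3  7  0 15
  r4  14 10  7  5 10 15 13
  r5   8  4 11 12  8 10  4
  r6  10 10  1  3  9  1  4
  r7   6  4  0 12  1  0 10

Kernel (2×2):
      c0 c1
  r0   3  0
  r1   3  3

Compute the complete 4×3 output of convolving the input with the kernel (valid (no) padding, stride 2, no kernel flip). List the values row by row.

72 96 72
93 69 48
78 90 84
60 39 30

Output[0,0]: The receptive field on the input at this output position is [3 1 / 14 7]. Elementwise product with the kernel and sum: 3·3 + 14·3 + 7·3.
Output[0,1]: The receptive field on the input at this output position is [5 11 / 12 15]. Elementwise product with the kernel and sum: 5·3 + 12·3 + 15·3.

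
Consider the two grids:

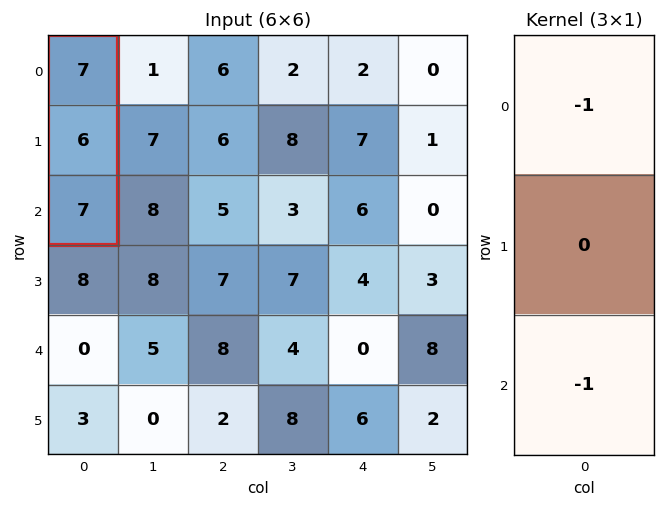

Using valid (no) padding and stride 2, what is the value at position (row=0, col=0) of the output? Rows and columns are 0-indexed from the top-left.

The receptive field on the input at this output position is [7 / 6 / 7]. Elementwise product with the kernel and sum: 7·-1 + 7·-1.

-14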